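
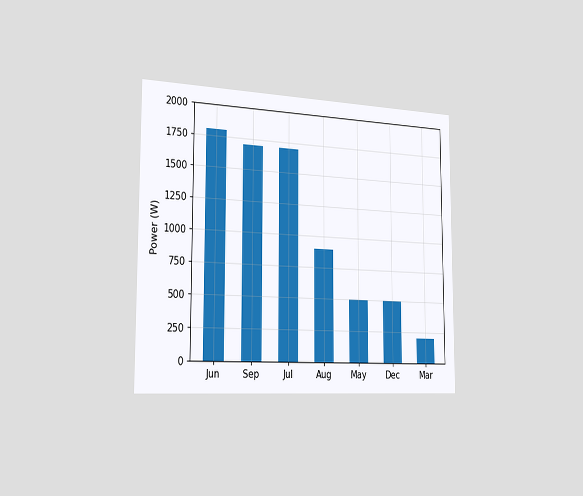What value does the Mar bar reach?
The chart is viewed slightly from the left. Reading along the chart's y-axis, the Mar bar reaches 200W.

200W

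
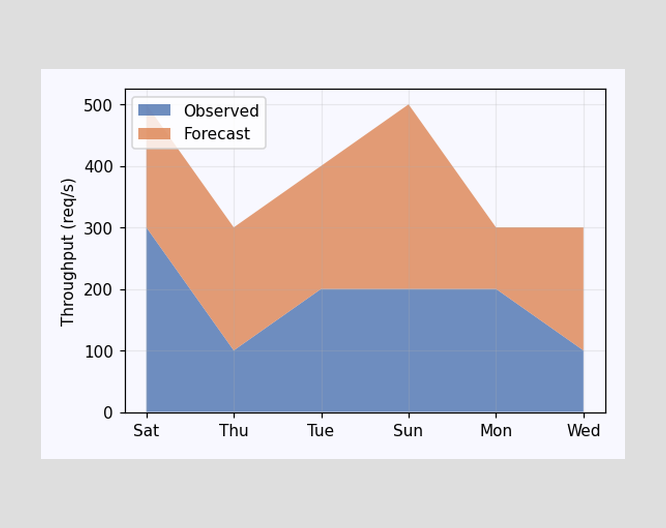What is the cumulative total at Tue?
400req/s

The stacked total at Tue reaches 400req/s.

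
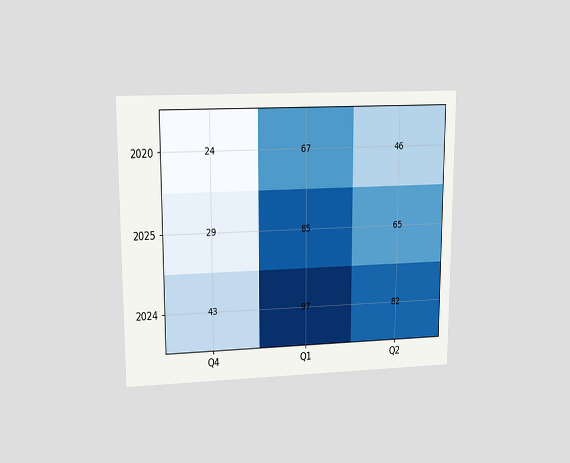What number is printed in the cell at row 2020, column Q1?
67

The chart is viewed at a slight angle. The (2020, Q1) cell reads 67.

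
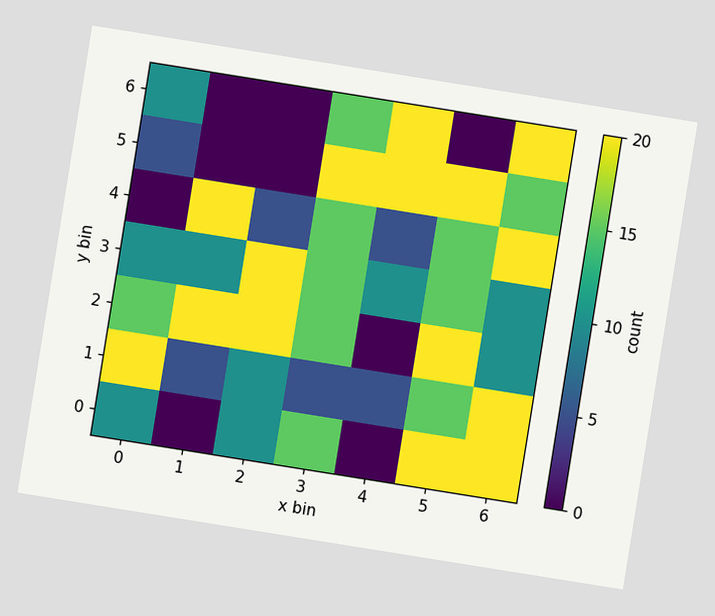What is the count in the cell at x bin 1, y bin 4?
The chart is tilted about 9° clockwise. Matching the cell (1, 4) against the colorbar gives 20.

20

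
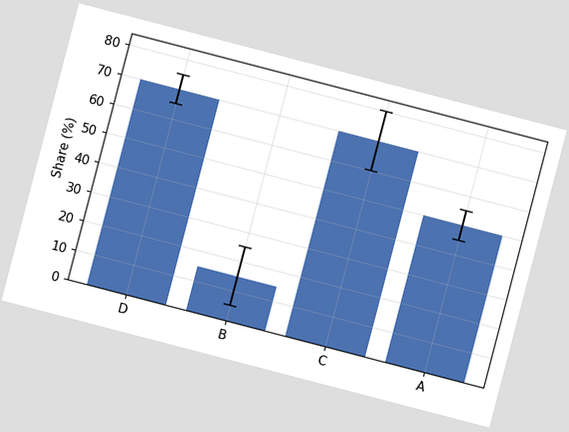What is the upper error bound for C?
80%

The chart is tilted about 15° clockwise. The C bar's upper whisker reaches 80%.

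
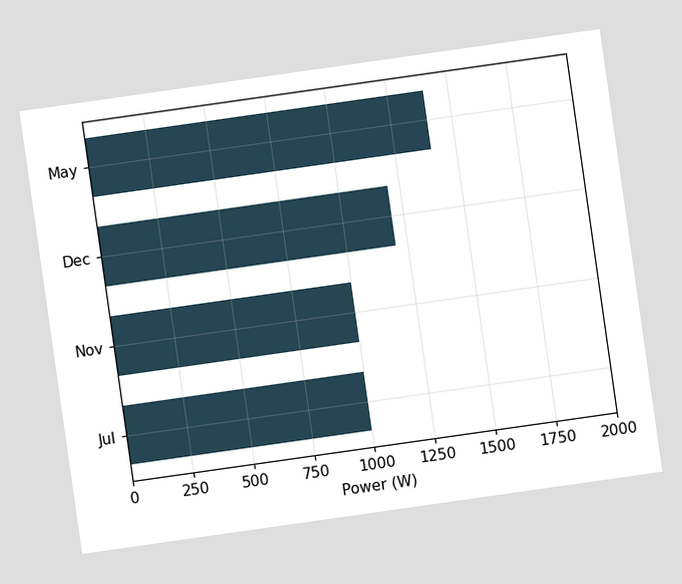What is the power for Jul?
The chart is tilted about 8° counter-clockwise. Reading along the chart's x-axis, the Jul bar reaches 1000W.

1000W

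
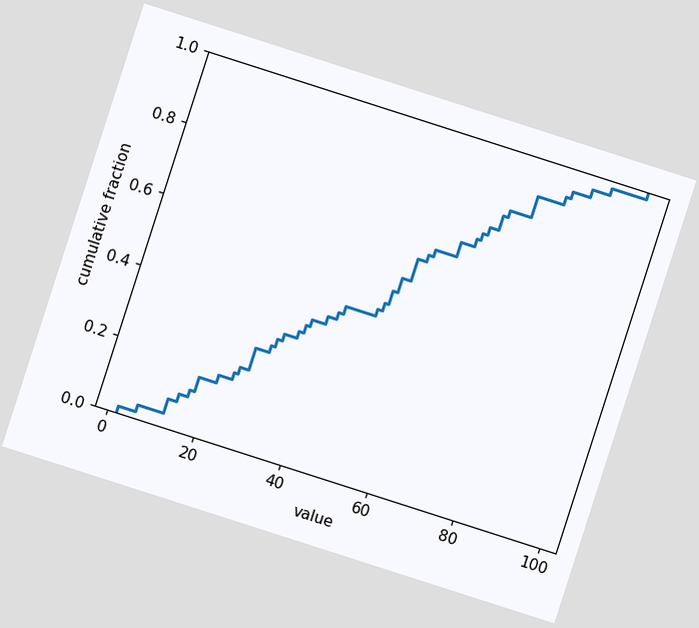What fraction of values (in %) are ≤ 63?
The chart is tilted about 18° clockwise. At x=63 the ECDF step is at 72%.

72%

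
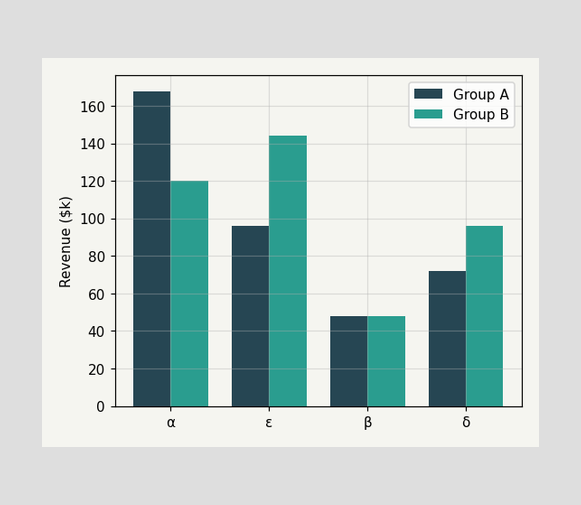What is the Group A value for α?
The Group A bar at α reaches $168k on the y-axis.

$168k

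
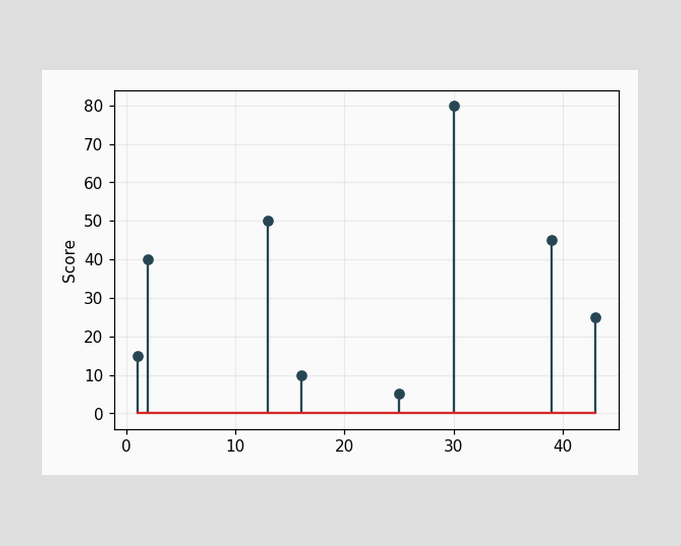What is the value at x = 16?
10

The stem at x=16 reaches 10.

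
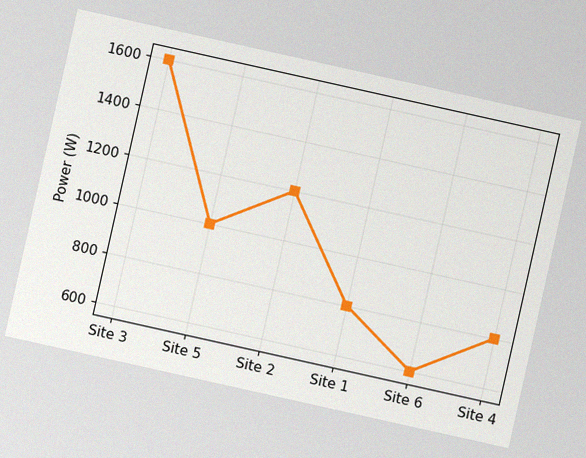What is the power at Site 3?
The chart is tilted about 13° clockwise, with some photo noise. At Site 3, the line is at 1600W.

1600W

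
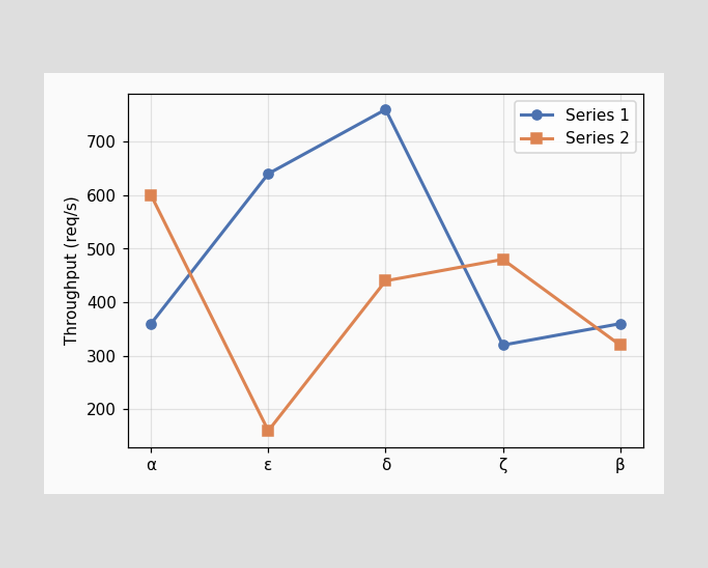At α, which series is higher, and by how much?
At α, Series 2 sits above the other line by 240req/s.

Series 2, by 240req/s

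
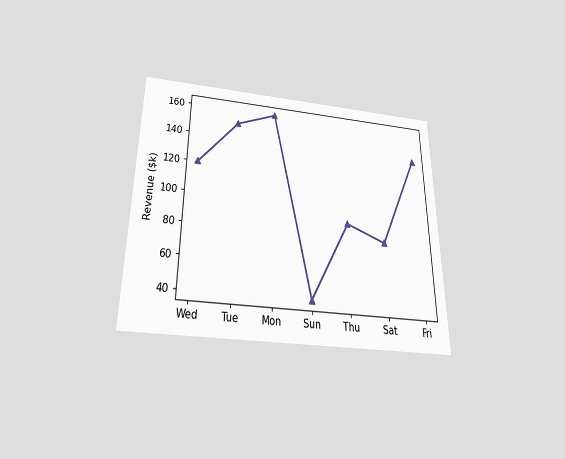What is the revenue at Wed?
The chart is viewed slightly from below. At Wed, the line is at $120k.

$120k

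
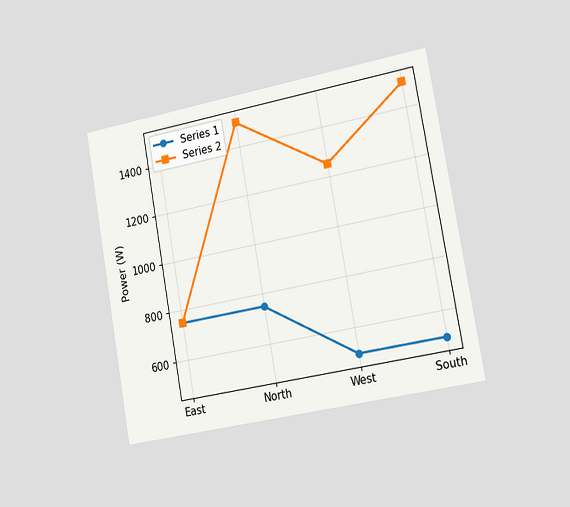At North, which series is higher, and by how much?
The chart is tilted about 10° counter-clockwise and viewed slightly from the right. At North, Series 2 sits above the other line by 750W.

Series 2, by 750W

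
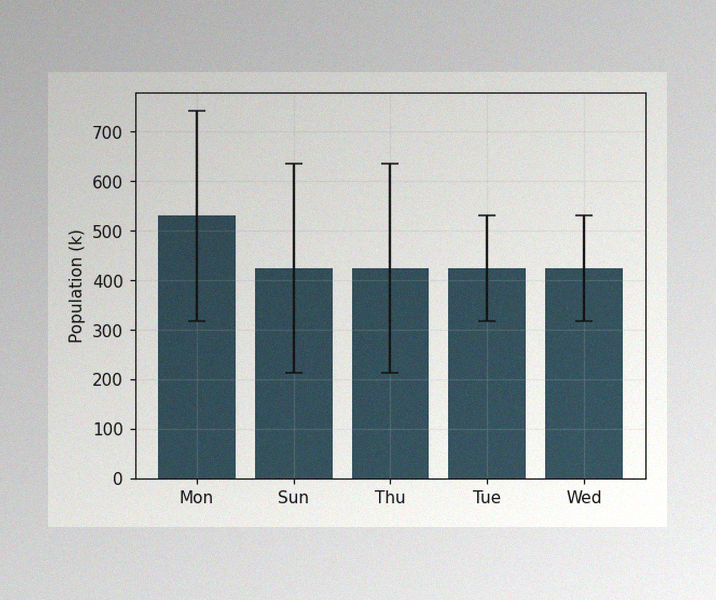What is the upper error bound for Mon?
742k

The image has some photo noise and uneven lighting. The Mon bar's upper whisker reaches 742k.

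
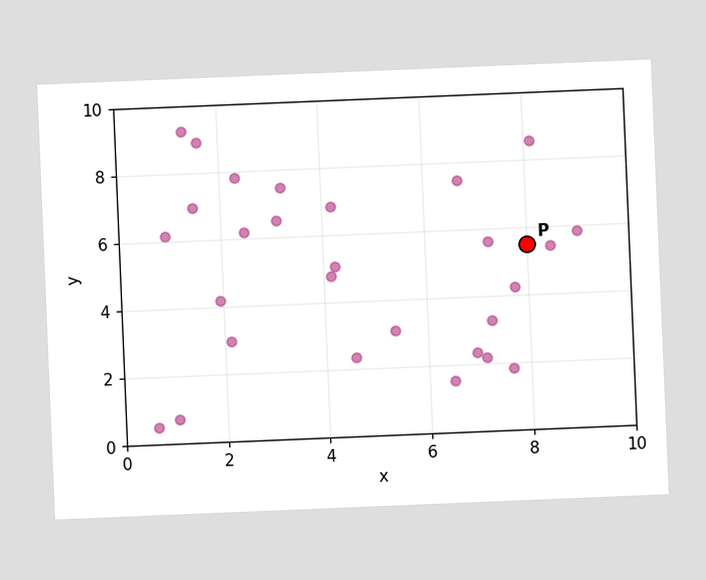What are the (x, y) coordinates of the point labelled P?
The chart is tilted about 2° counter-clockwise. Following the gridlines from P to each axis, P sits at (8, 5.5).

(8, 5.5)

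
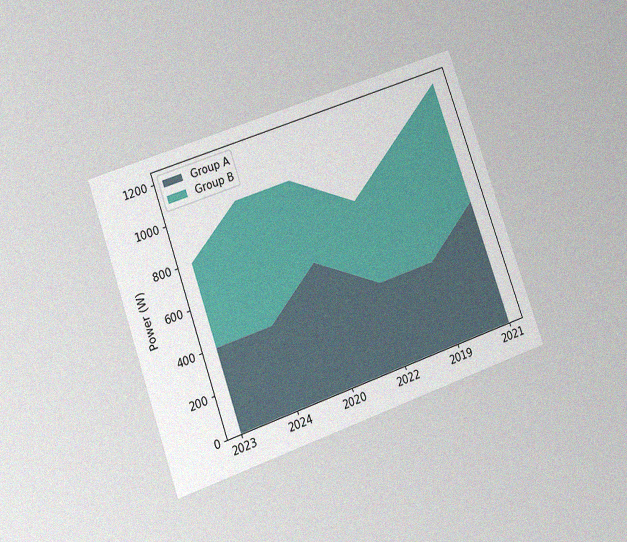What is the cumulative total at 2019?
The chart is tilted about 19° counter-clockwise and viewed at a slight angle, with some photo noise. The stacked total at 2019 reaches 1000W.

1000W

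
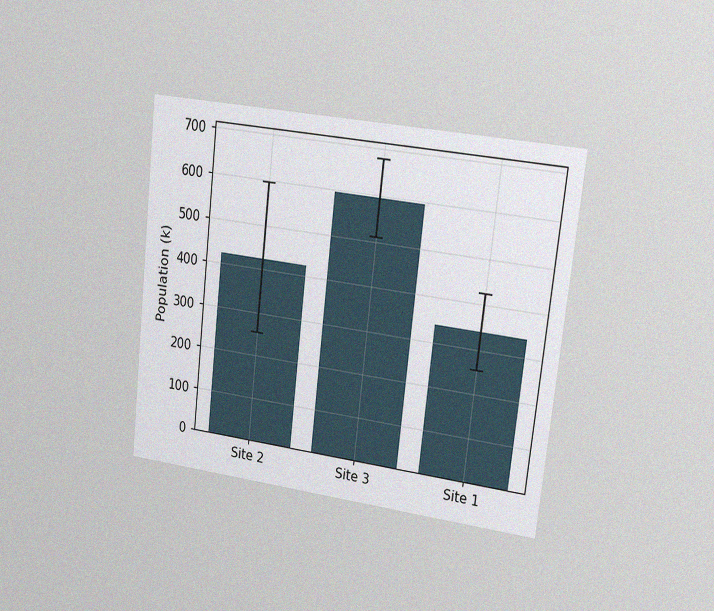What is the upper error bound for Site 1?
The chart is tilted about 6° clockwise and viewed slightly from the right, with some photo noise. The Site 1 bar's upper whisker reaches 425k.

425k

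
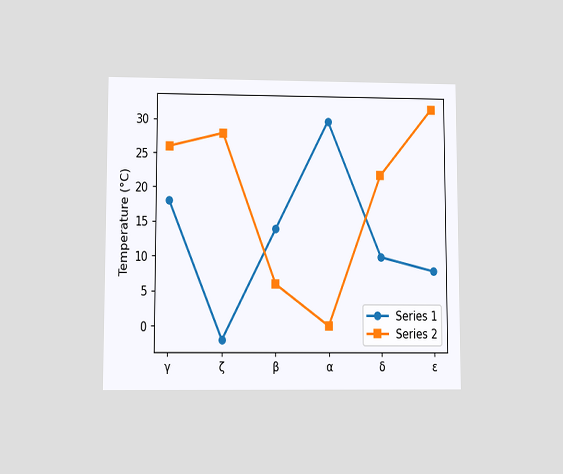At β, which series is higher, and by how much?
The chart is viewed at a slight angle. At β, Series 1 sits above the other line by 8°C.

Series 1, by 8°C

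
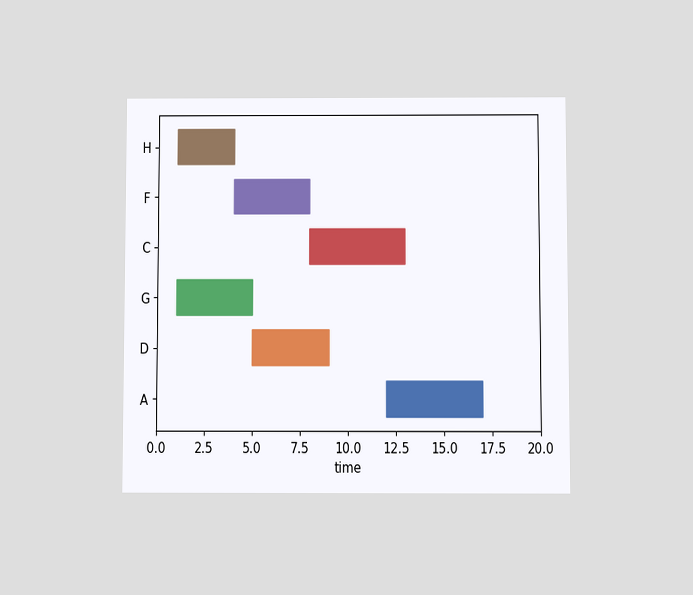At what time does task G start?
1

The chart is viewed at a slight angle. The G bar begins at t=1.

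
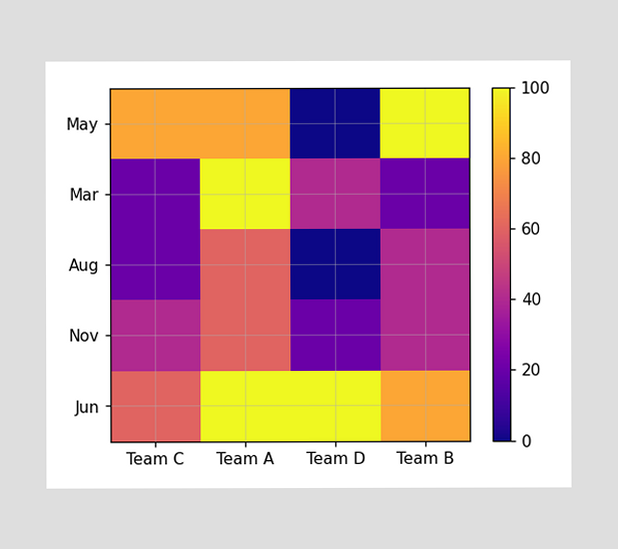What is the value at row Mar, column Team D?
Matching cell (Mar, Team D) against the colorbar gives 40.

40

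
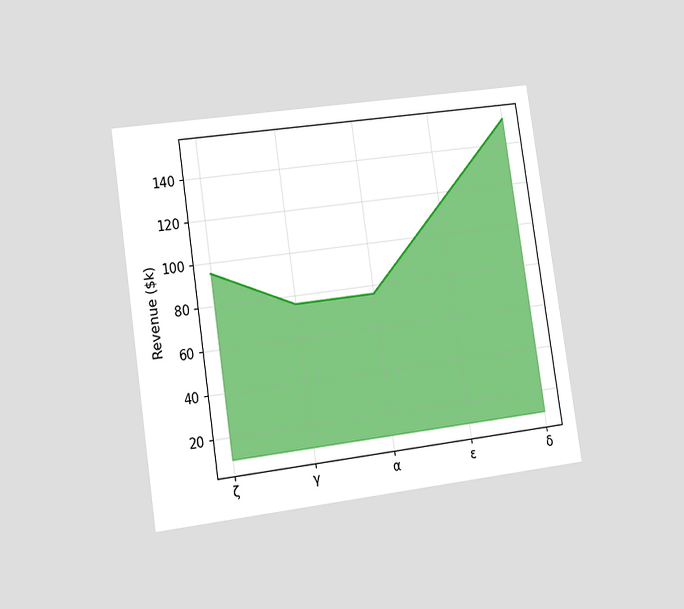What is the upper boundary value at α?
$76k

The chart is tilted about 8° counter-clockwise and viewed slightly from the left. At α the upper boundary is at $76k.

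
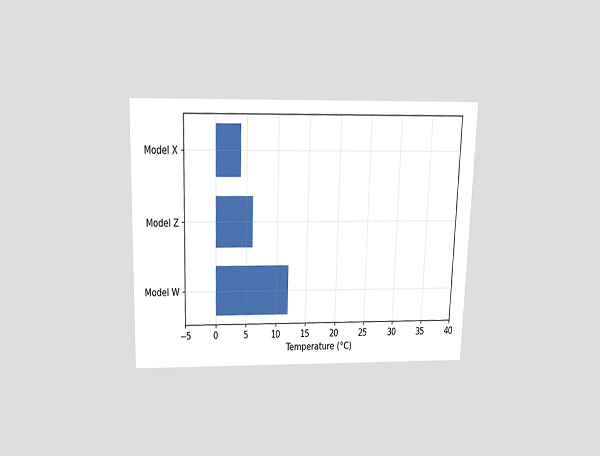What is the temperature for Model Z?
The chart is viewed slightly from above. Reading along the chart's x-axis, the Model Z bar reaches 6°C.

6°C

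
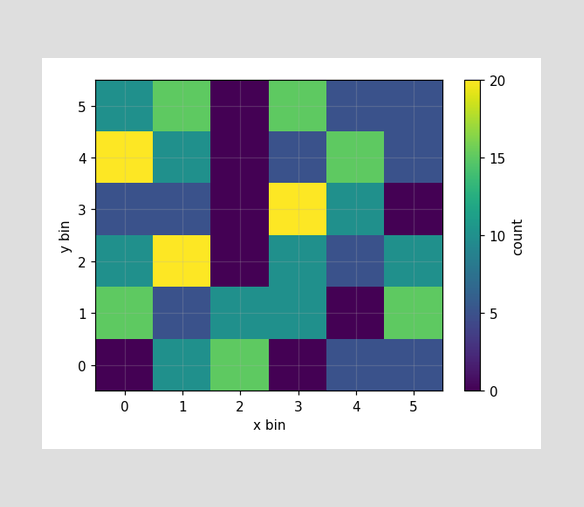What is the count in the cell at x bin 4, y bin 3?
Matching the cell (4, 3) against the colorbar gives 10.

10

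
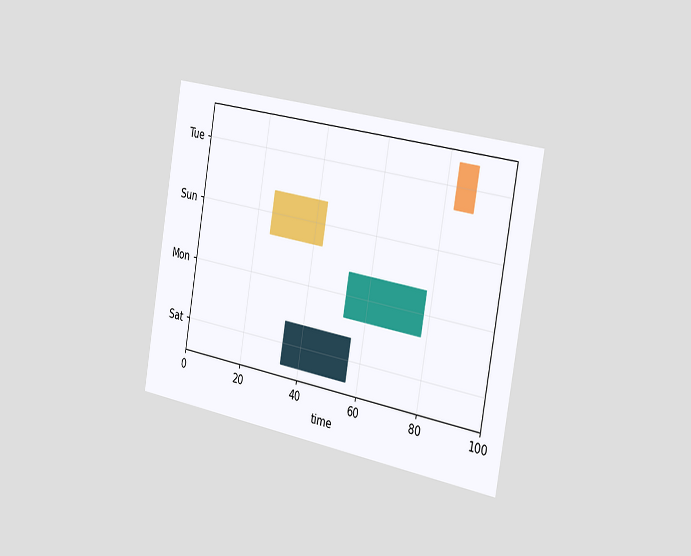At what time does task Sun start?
The chart is tilted about 10° clockwise and viewed slightly from the right. The Sun bar begins at t=25.

25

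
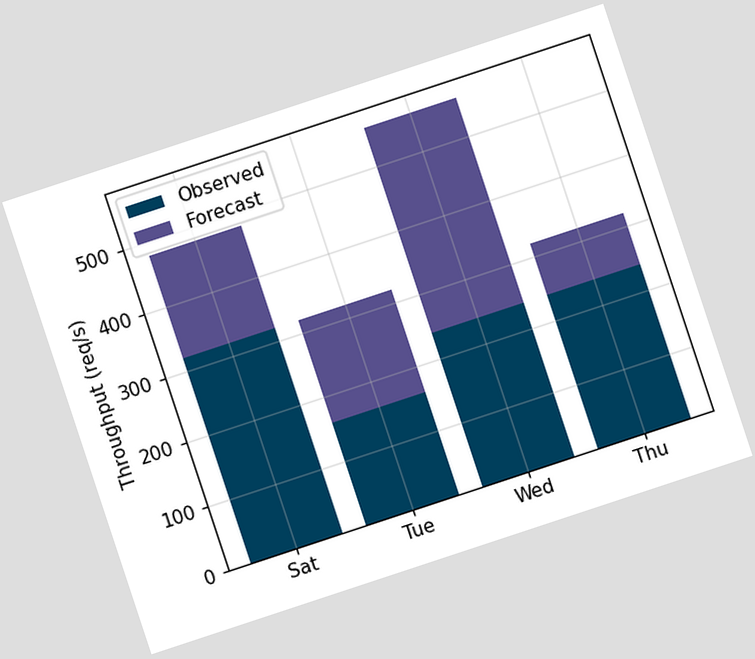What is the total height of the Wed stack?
The chart is tilted about 18° counter-clockwise. The Wed stack's top reaches 560req/s on the y-axis.

560req/s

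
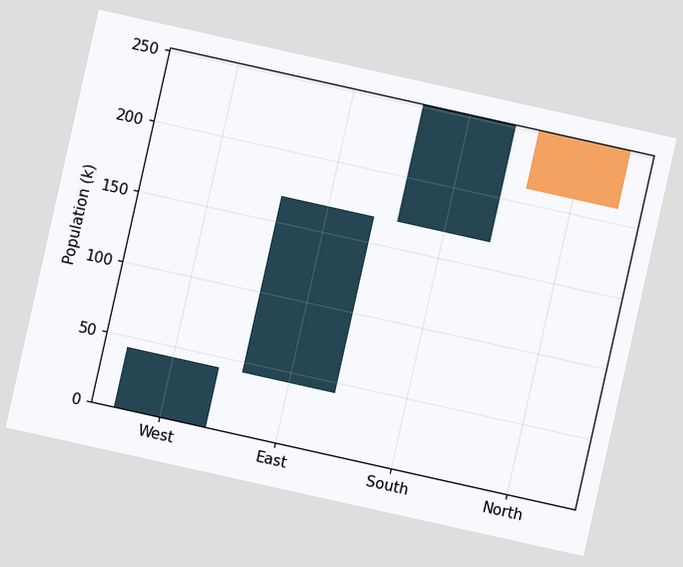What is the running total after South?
252k

The chart is tilted about 13° clockwise. After South the running total reaches 252k.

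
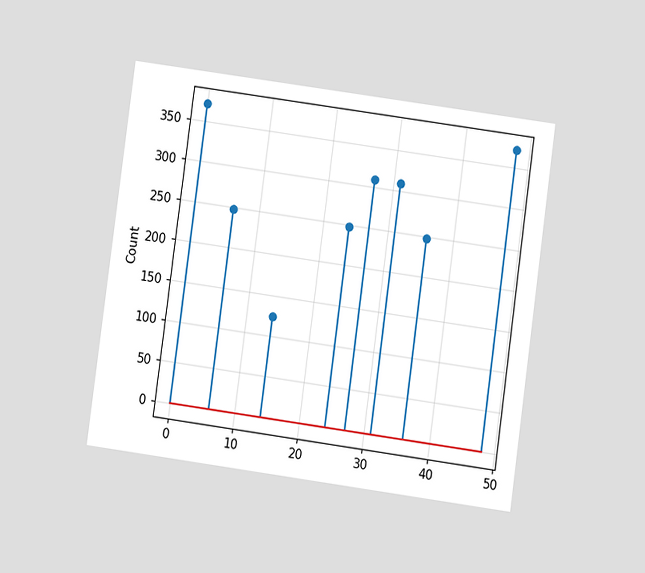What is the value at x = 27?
310

The chart is tilted about 8° clockwise and viewed at a slight angle. The stem at x=27 reaches 310.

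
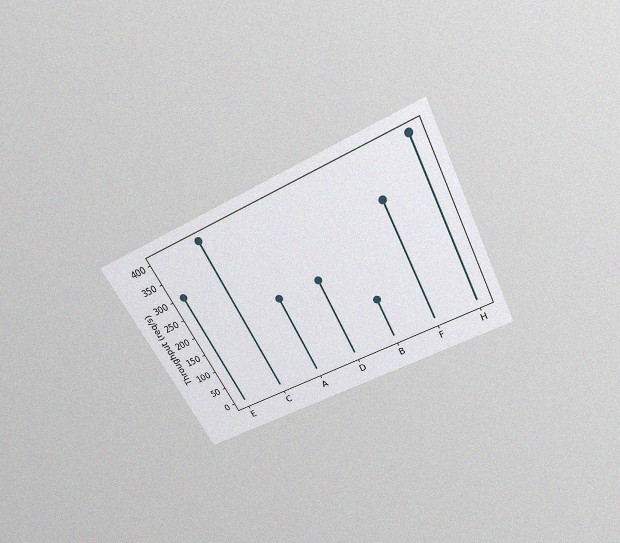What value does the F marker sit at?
The chart is tilted about 28° counter-clockwise and viewed slightly from above, with some photo noise. The F marker sits at 300req/s.

300req/s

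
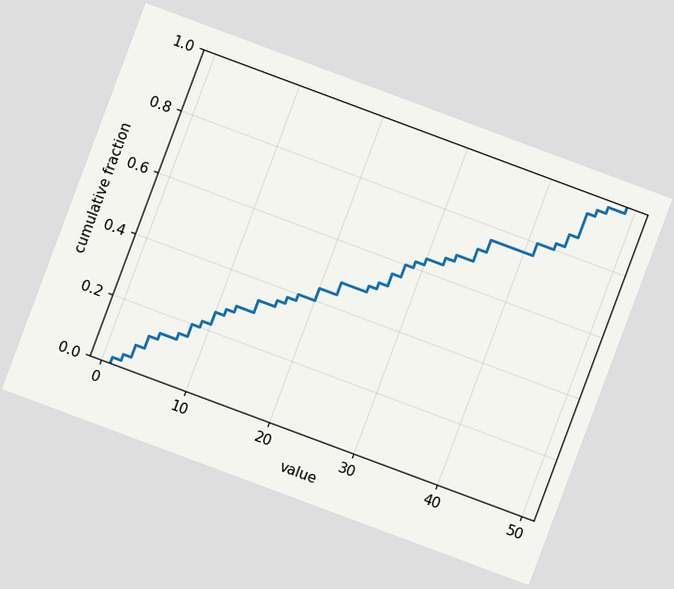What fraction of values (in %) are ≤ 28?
60%

The chart is tilted about 20° clockwise. At x=28 the ECDF step is at 60%.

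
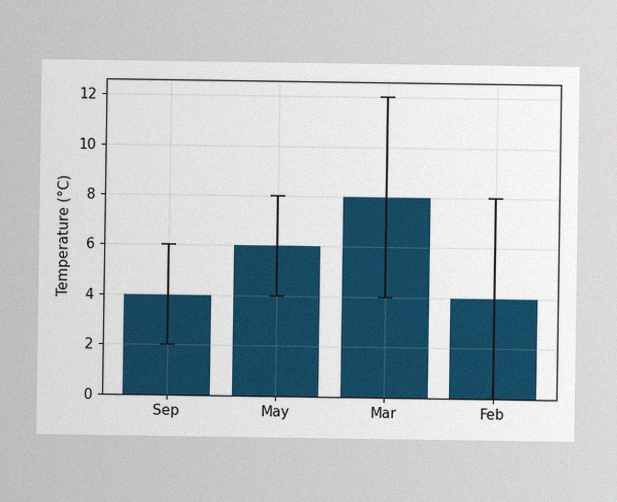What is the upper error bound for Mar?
12°C

The image has some photo noise and uneven lighting. The Mar bar's upper whisker reaches 12°C.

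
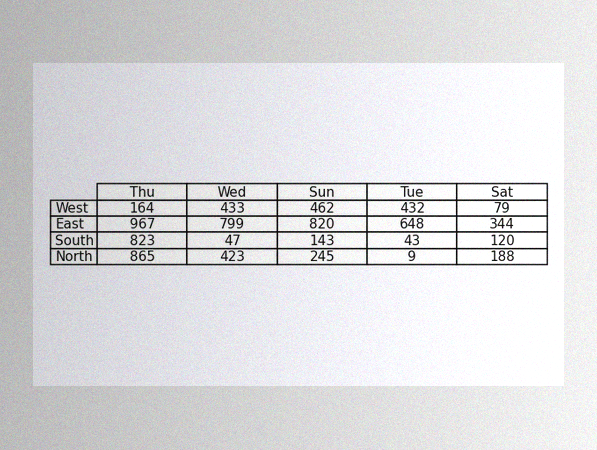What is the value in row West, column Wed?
433

The image has some photo noise and uneven lighting. The (West, Wed) cell reads 433.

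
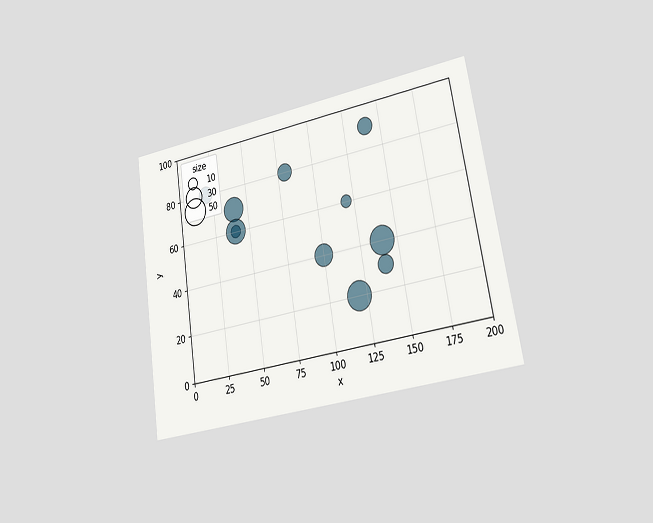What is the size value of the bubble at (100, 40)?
The chart is tilted about 9° counter-clockwise and viewed slightly from the right. Matching the bubble at (100, 40) against the size legend gives 30.

30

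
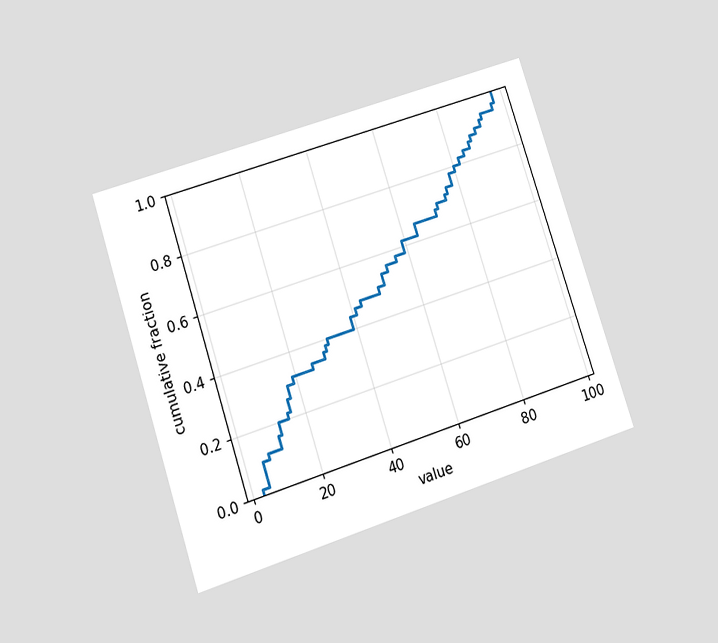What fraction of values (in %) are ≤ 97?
The chart is tilted about 18° counter-clockwise and viewed at a slight angle. At x=97 the ECDF step is at 100%.

100%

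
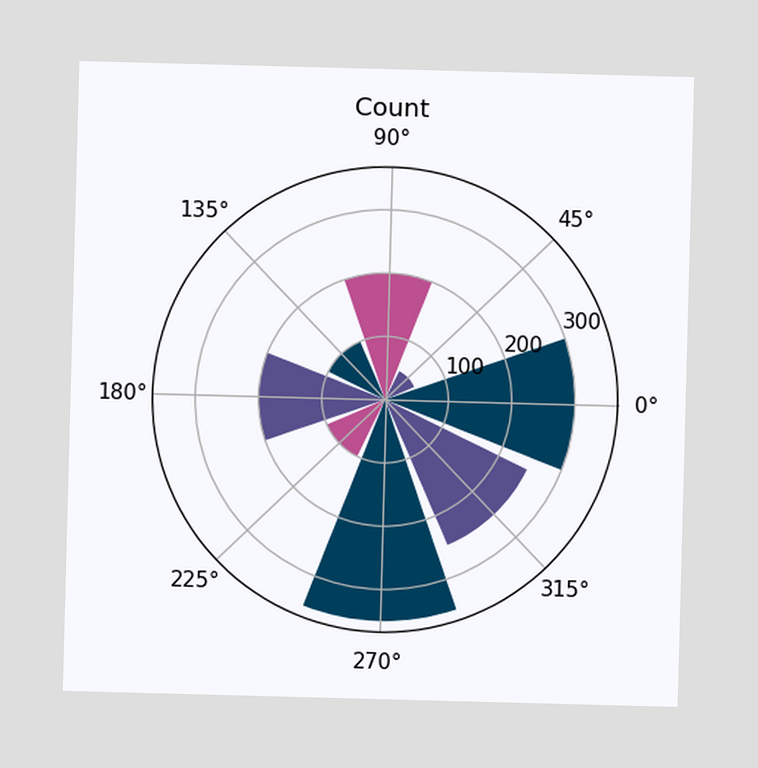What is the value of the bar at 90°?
The bar at 90° reaches 200 on the radial axis.

200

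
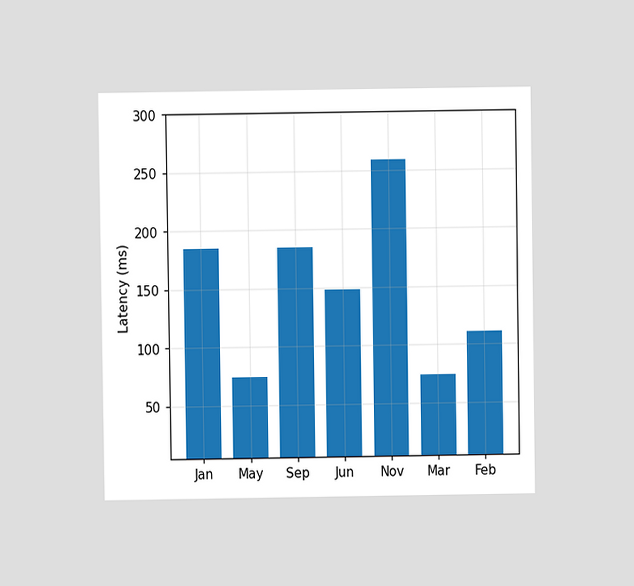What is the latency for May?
The chart is viewed at a slight angle. Reading along the chart's y-axis, the May bar reaches 74ms.

74ms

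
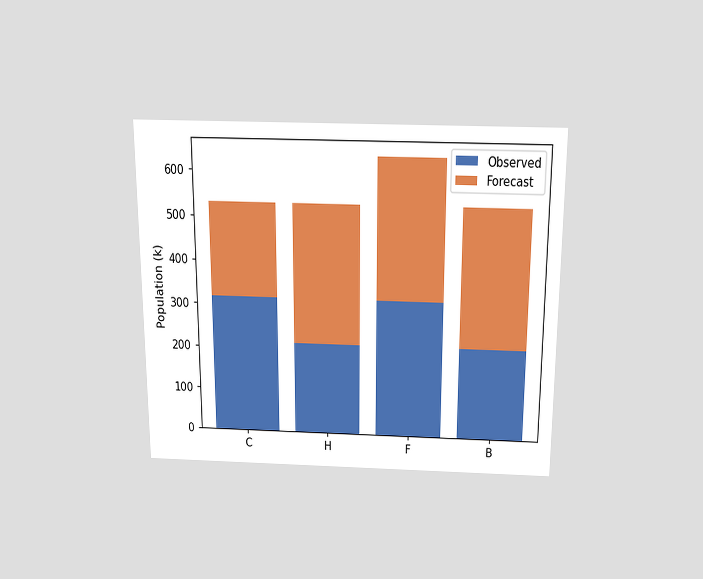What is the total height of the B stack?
530k

The chart is viewed slightly from above. The B stack's top reaches 530k on the y-axis.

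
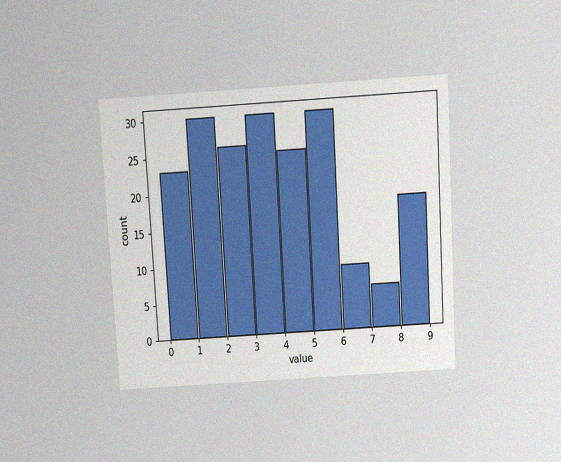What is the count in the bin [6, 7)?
9

The chart is tilted about 3° counter-clockwise and viewed slightly from above, with some photo noise. The [6, 7) bin has height 9.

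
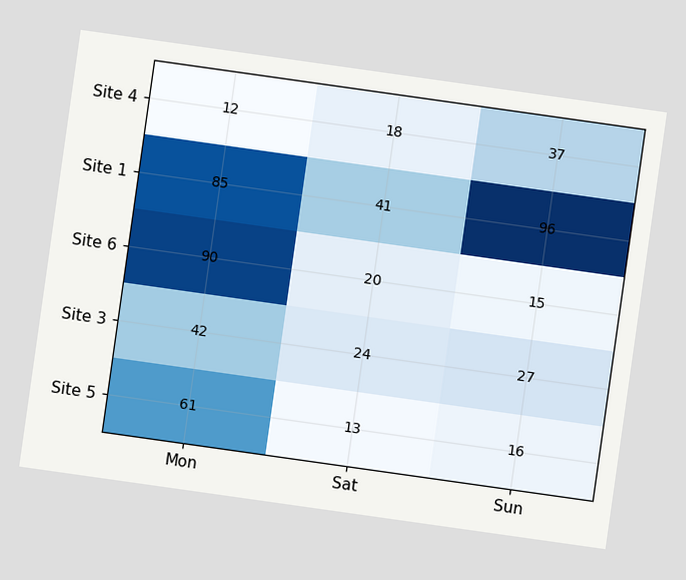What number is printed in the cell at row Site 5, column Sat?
13

The chart is tilted about 8° clockwise. The (Site 5, Sat) cell reads 13.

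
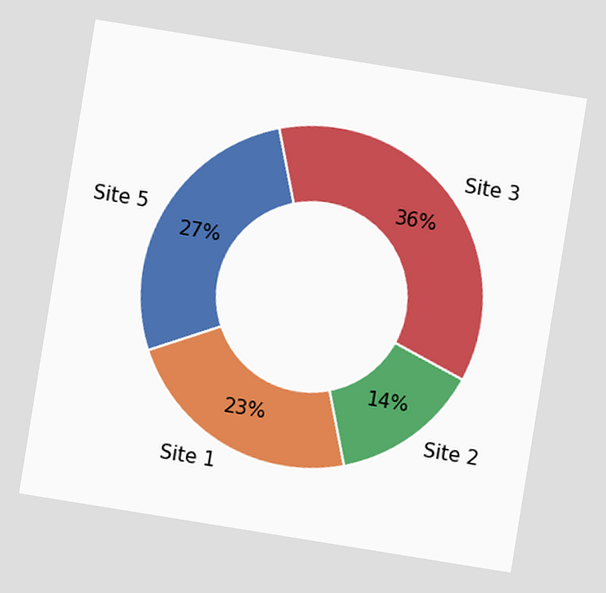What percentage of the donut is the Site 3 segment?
The chart is tilted about 9° clockwise. The Site 3 segment takes up 36% of the ring.

36%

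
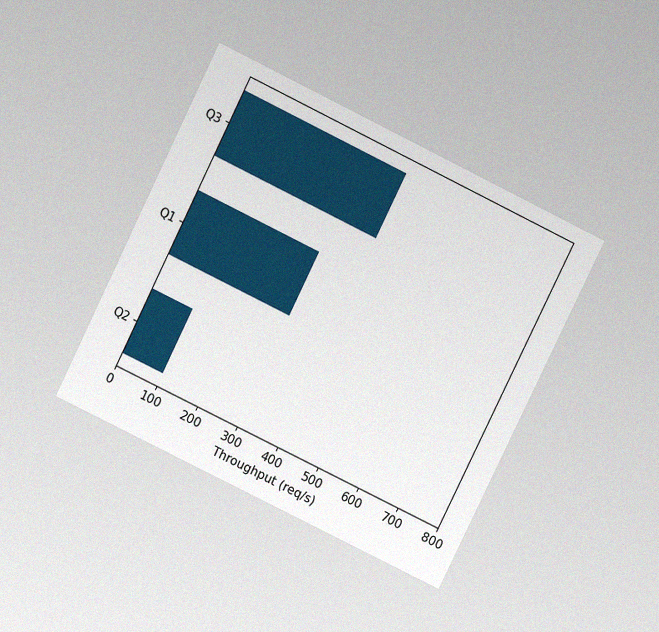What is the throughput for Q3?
The chart is tilted about 26° clockwise and viewed at a slight angle, with some photo noise. Reading along the chart's x-axis, the Q3 bar reaches 400req/s.

400req/s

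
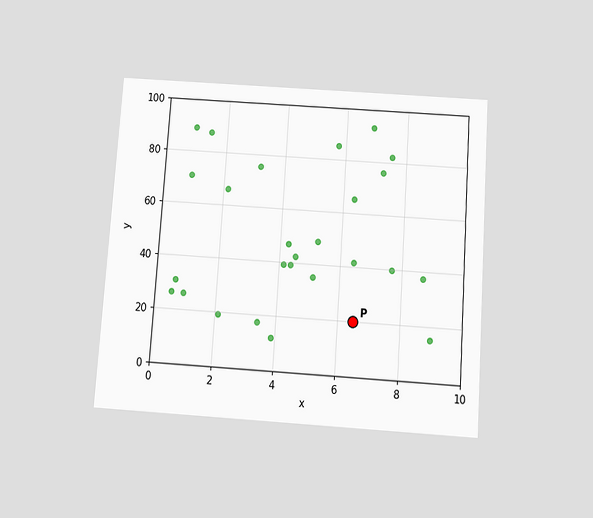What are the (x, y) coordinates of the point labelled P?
The chart is tilted about 4° clockwise and viewed slightly from below. Following the gridlines from P to each axis, P sits at (6.5, 20).

(6.5, 20)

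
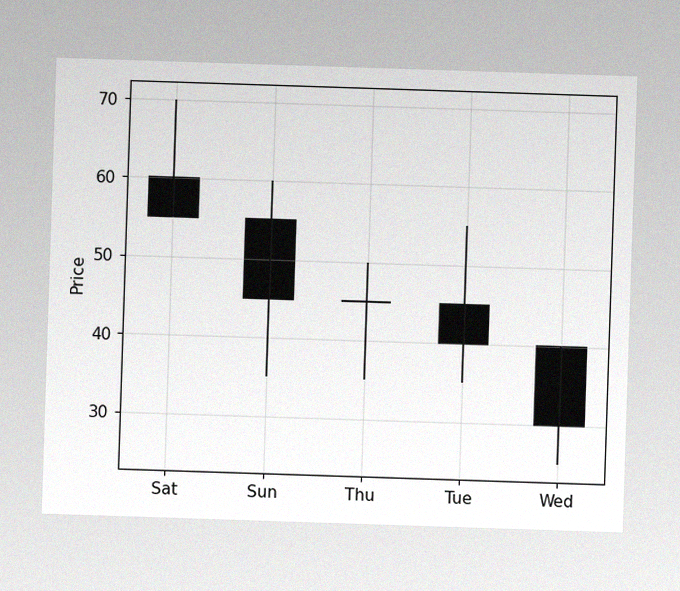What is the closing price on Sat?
The image has some photo noise and uneven lighting. The Sat candle closes at 55.

55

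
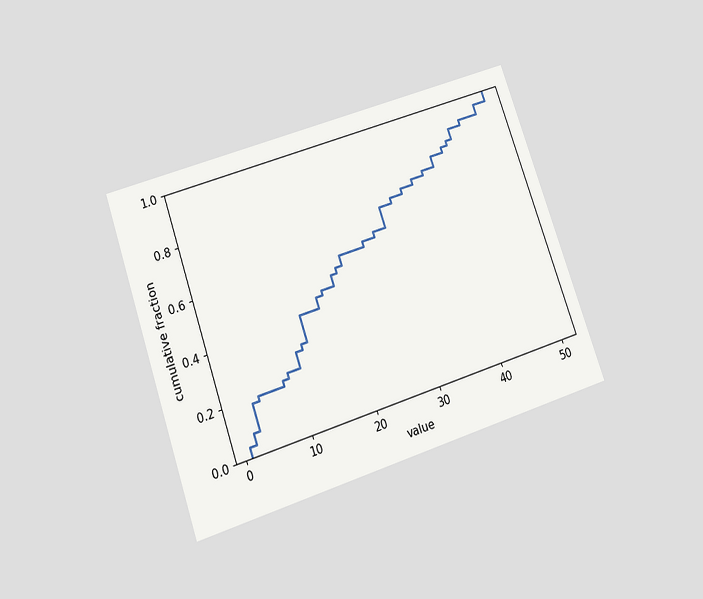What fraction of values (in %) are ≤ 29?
70%

The chart is tilted about 19° counter-clockwise and viewed slightly from below. At x=29 the ECDF step is at 70%.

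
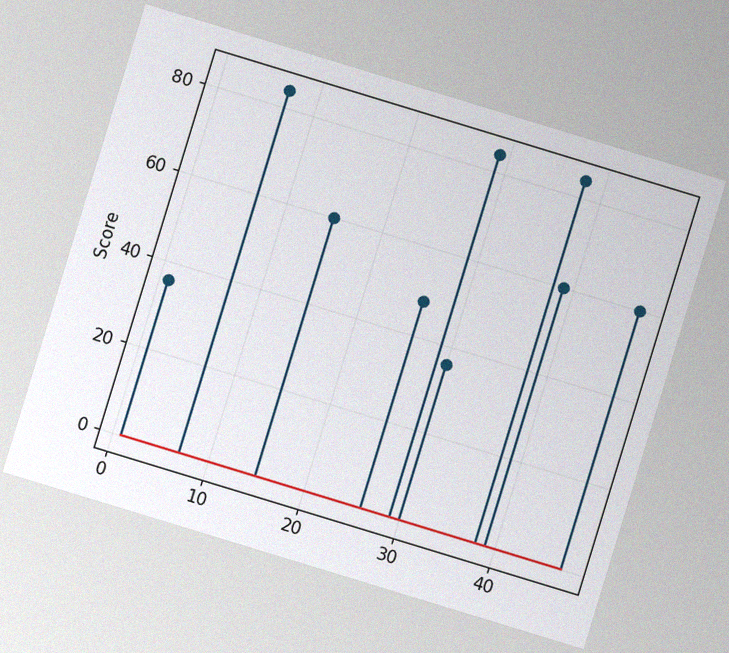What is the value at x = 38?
84

The chart is tilted about 17° clockwise, with some photo noise. The stem at x=38 reaches 84.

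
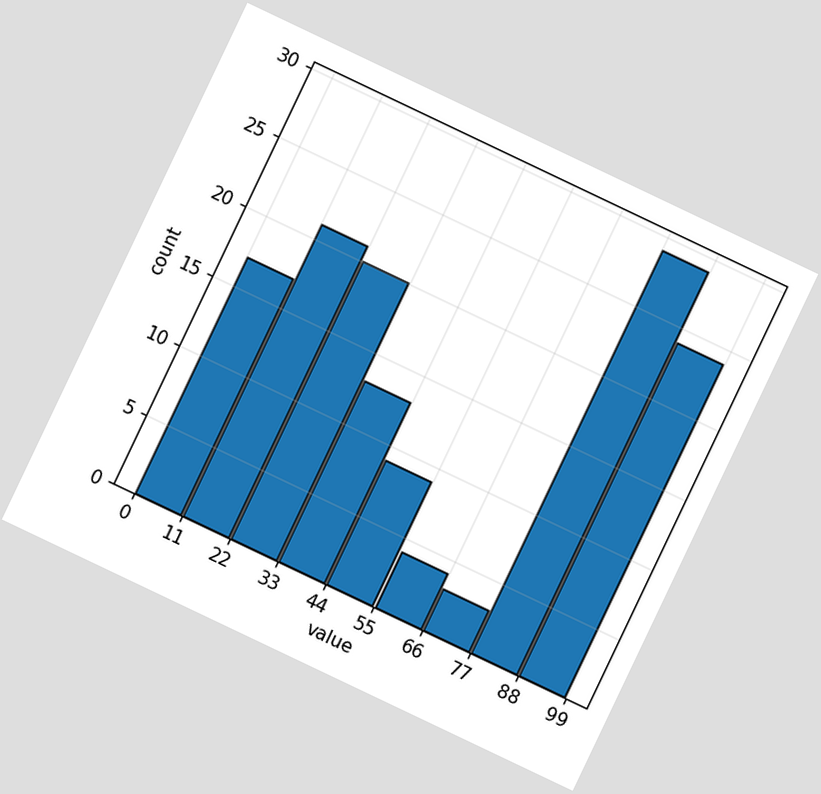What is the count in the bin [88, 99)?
The chart is tilted about 25° clockwise. The [88, 99) bin has height 24.

24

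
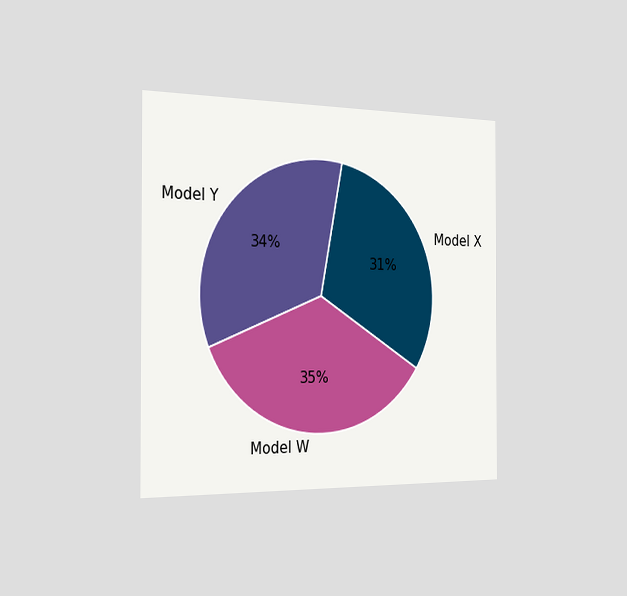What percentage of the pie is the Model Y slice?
The chart is viewed slightly from the left. The Model Y slice takes up 34% of the pie.

34%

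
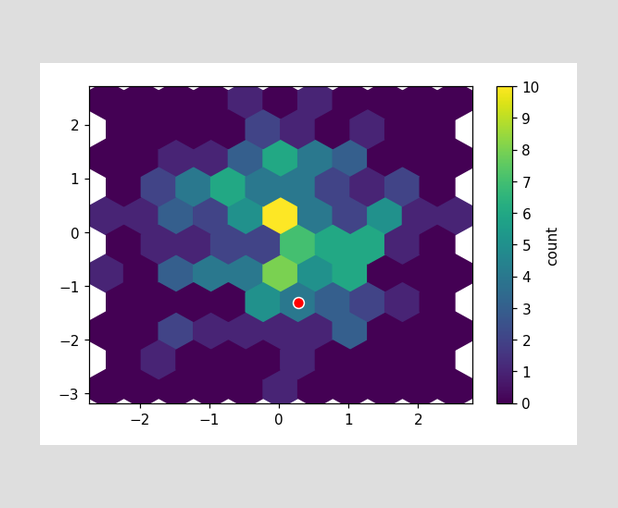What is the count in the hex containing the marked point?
The marked hex reads 4 on the colorbar.

4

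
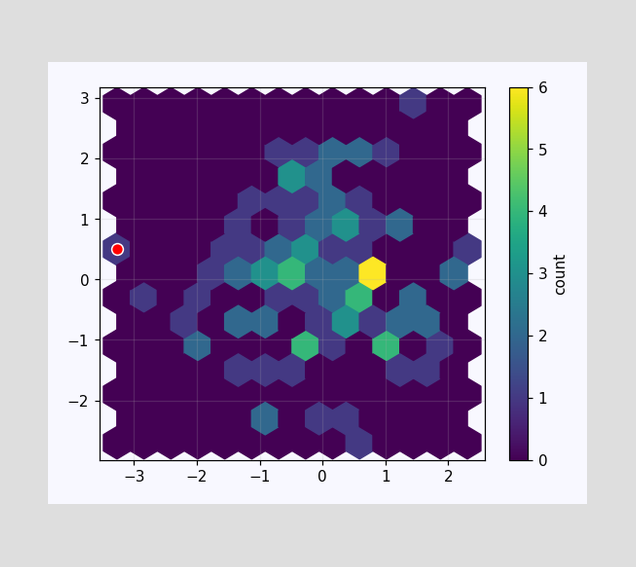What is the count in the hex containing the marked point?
1

The marked hex reads 1 on the colorbar.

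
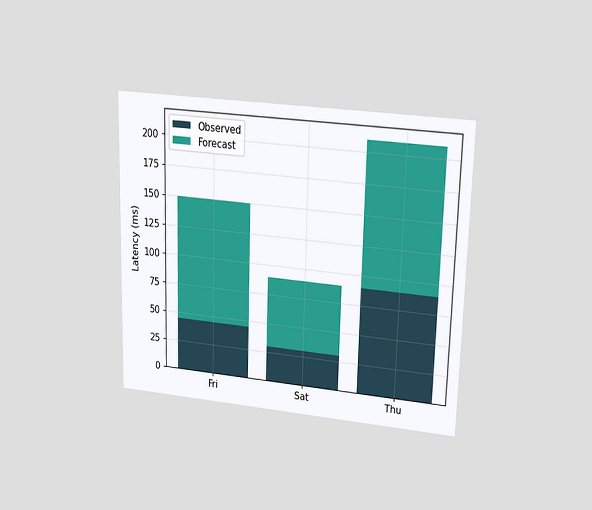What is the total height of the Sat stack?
90ms

The chart is viewed slightly from above. The Sat stack's top reaches 90ms on the y-axis.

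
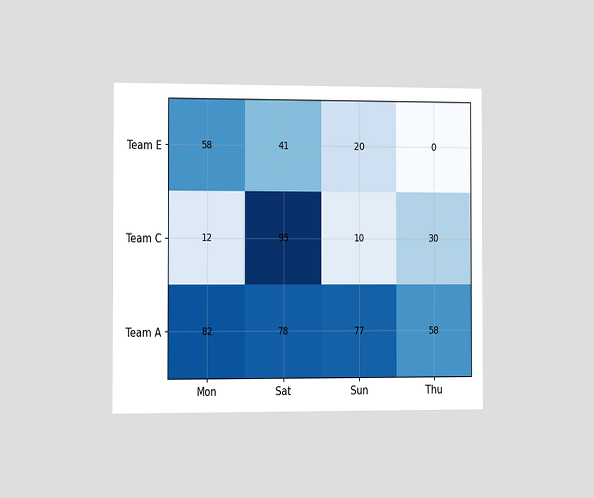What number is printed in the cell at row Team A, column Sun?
77

The chart is viewed slightly from the left. The (Team A, Sun) cell reads 77.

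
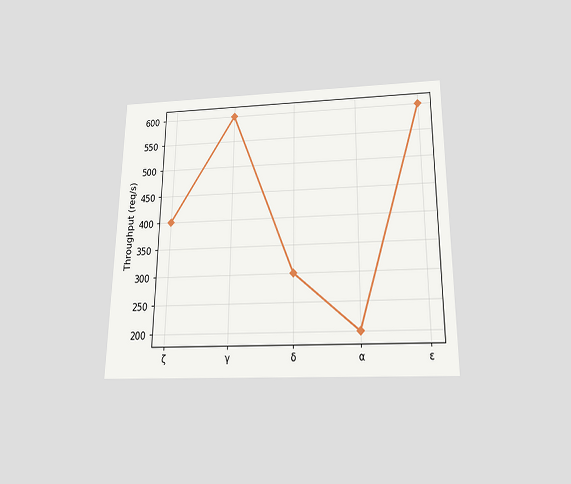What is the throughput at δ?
300req/s

The chart is viewed slightly from below. At δ, the line is at 300req/s.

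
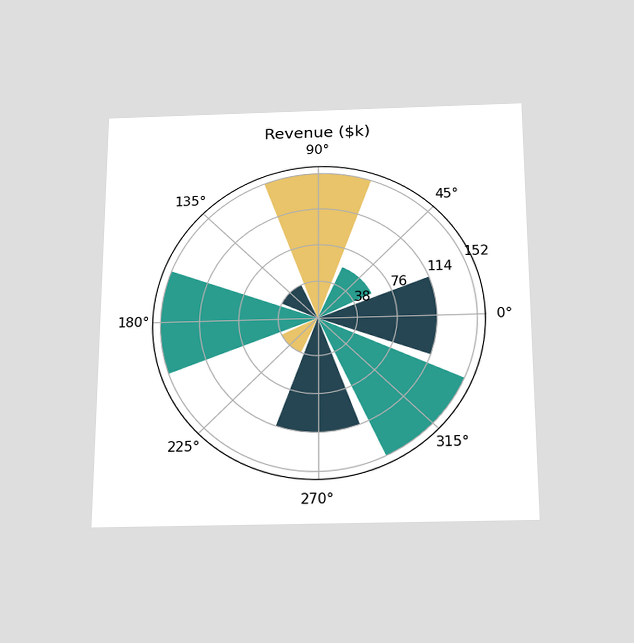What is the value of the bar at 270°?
The chart is viewed slightly from below. The bar at 270° reaches $114k on the radial axis.

$114k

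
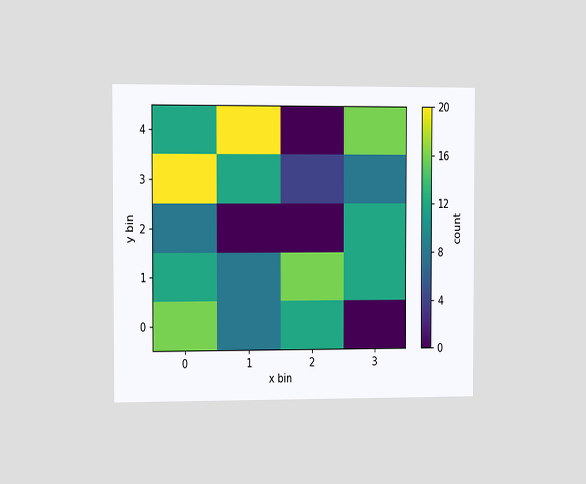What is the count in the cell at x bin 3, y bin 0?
0

The chart is viewed slightly from the left. Matching the cell (3, 0) against the colorbar gives 0.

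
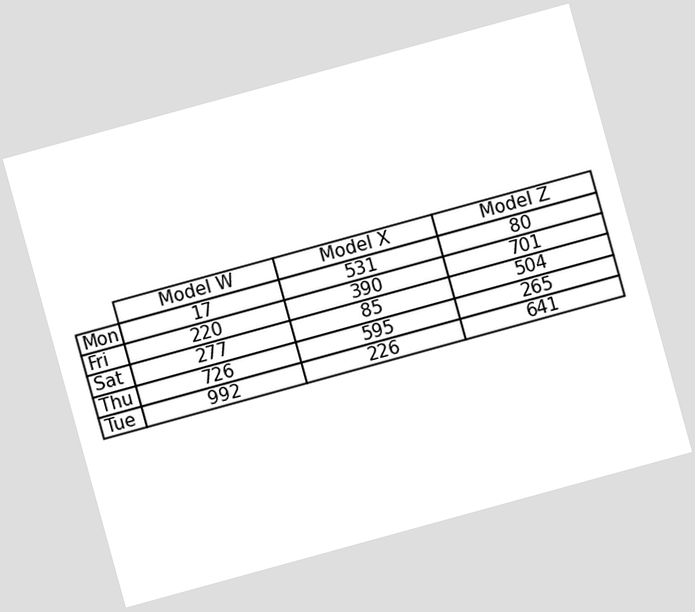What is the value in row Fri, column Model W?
220

The chart is tilted about 15° counter-clockwise. The (Fri, Model W) cell reads 220.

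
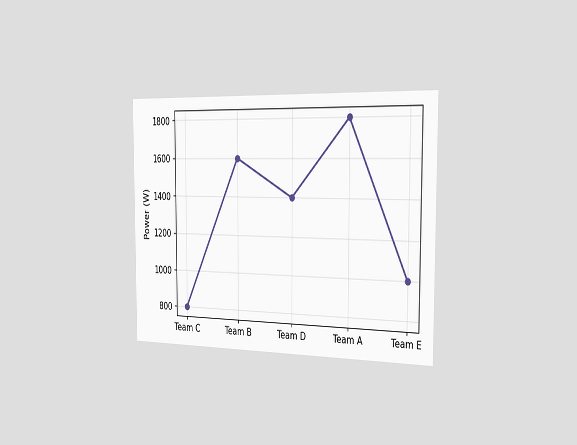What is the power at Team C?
The chart is viewed slightly from the right. At Team C, the line is at 800W.

800W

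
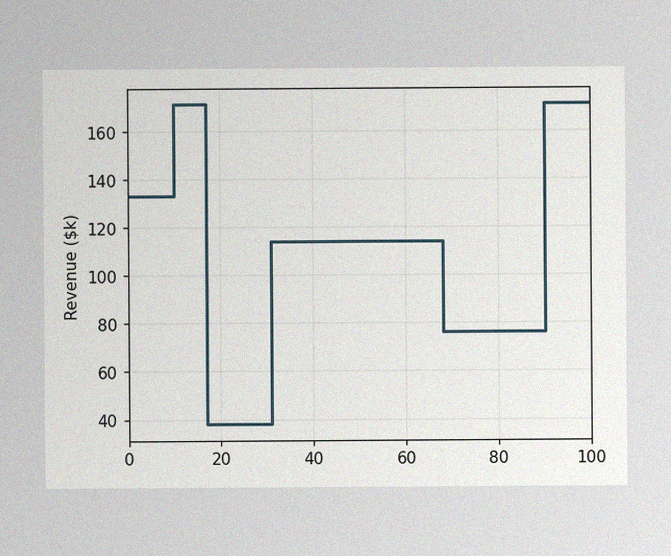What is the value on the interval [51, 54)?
The image has some photo noise and uneven lighting. On [51, 54) the step sits at $114k.

$114k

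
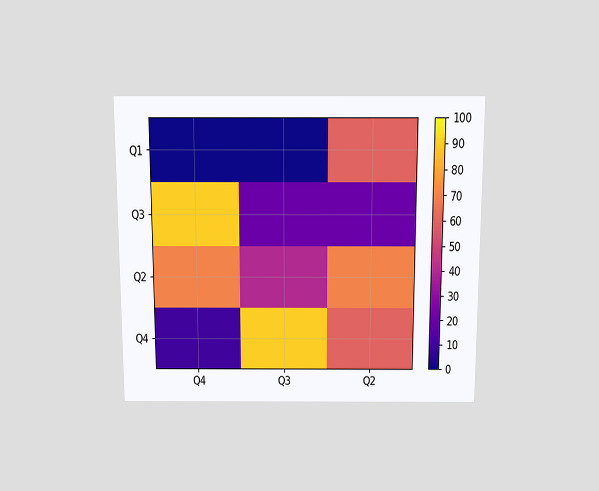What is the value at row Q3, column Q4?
The chart is viewed slightly from above. Matching cell (Q3, Q4) against the colorbar gives 90.

90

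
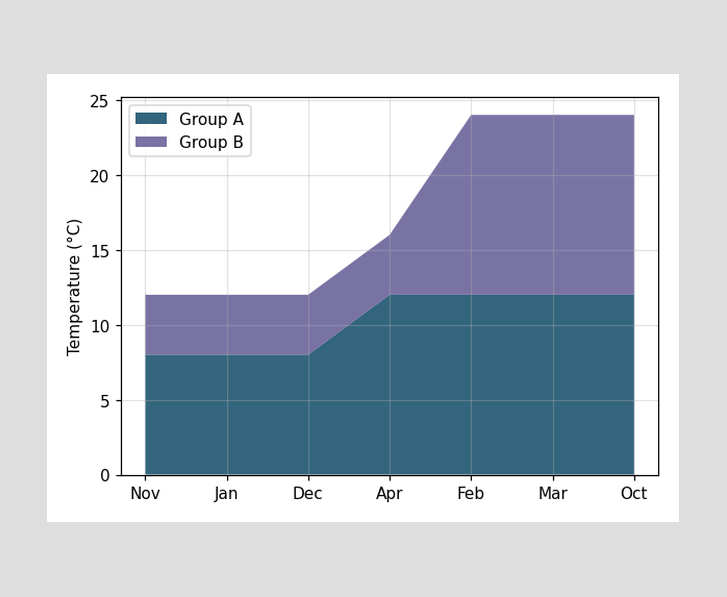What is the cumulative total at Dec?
12°C

The stacked total at Dec reaches 12°C.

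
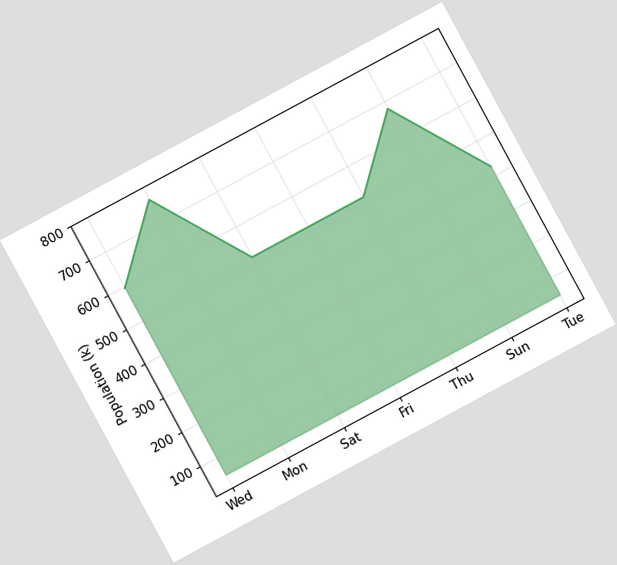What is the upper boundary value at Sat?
The chart is tilted about 28° counter-clockwise. At Sat the upper boundary is at 510k.

510k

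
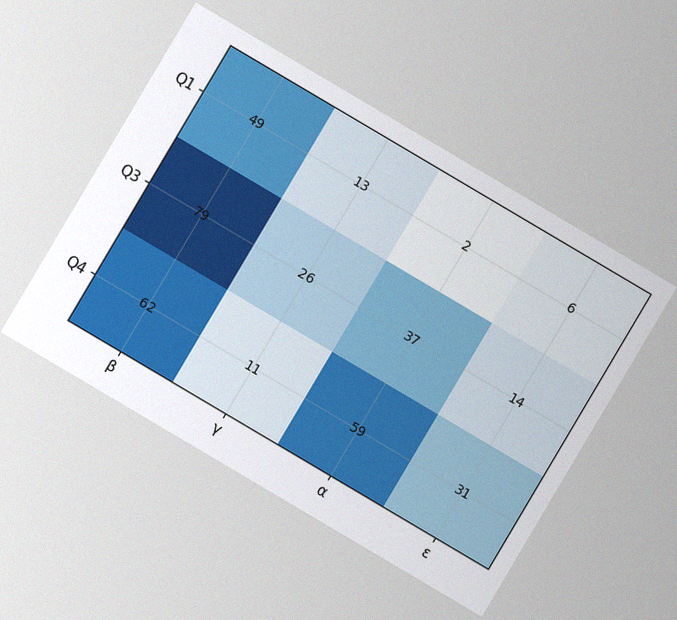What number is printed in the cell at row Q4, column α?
59

The chart is tilted about 31° clockwise, with some photo noise. The (Q4, α) cell reads 59.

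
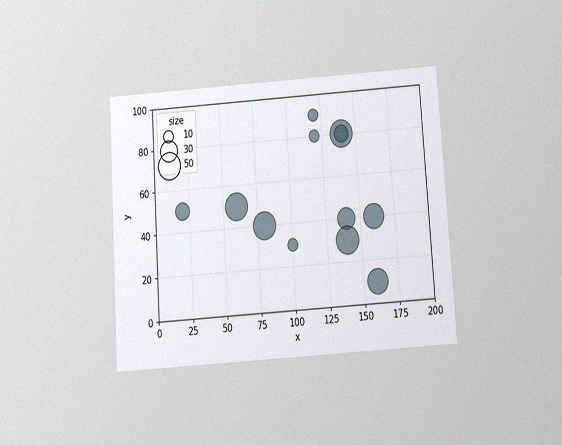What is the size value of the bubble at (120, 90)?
10

The chart is tilted about 4° counter-clockwise and viewed slightly from below, with some photo noise. Matching the bubble at (120, 90) against the size legend gives 10.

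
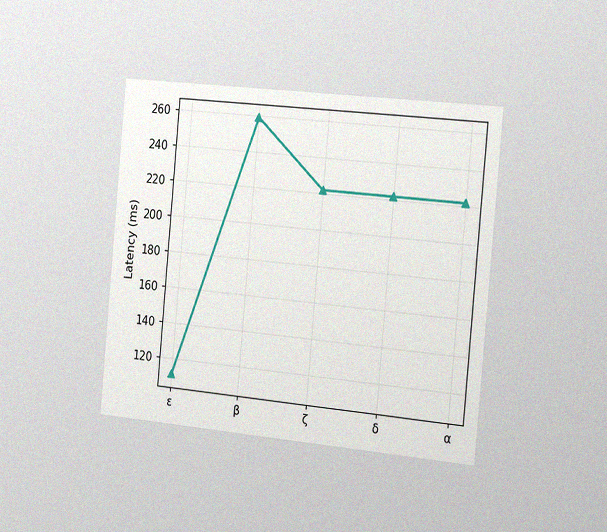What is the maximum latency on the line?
The chart is tilted about 5° clockwise and viewed slightly from the right, with some photo noise. The highest point is at β, and reading across to the y-axis gives 259ms.

259ms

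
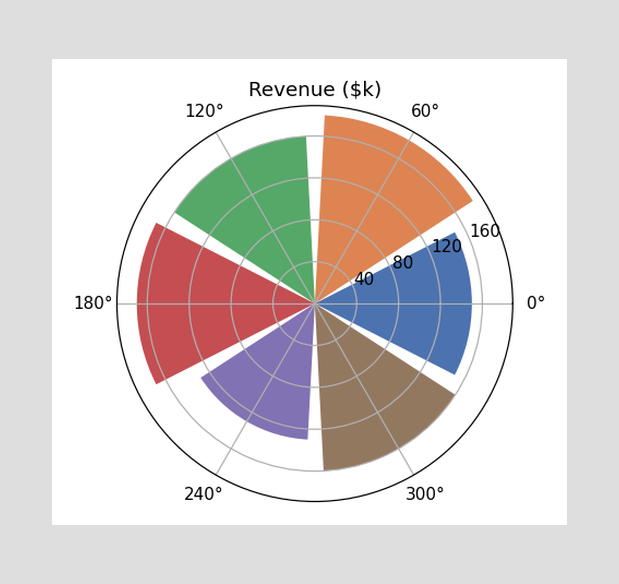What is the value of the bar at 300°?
$160k

The bar at 300° reaches $160k on the radial axis.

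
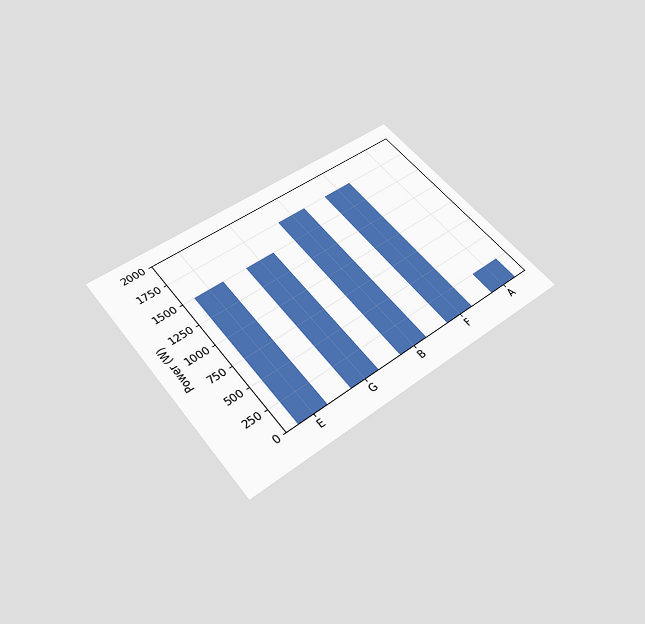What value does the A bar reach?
250W

The chart is tilted about 39° counter-clockwise and viewed slightly from below. Reading along the chart's y-axis, the A bar reaches 250W.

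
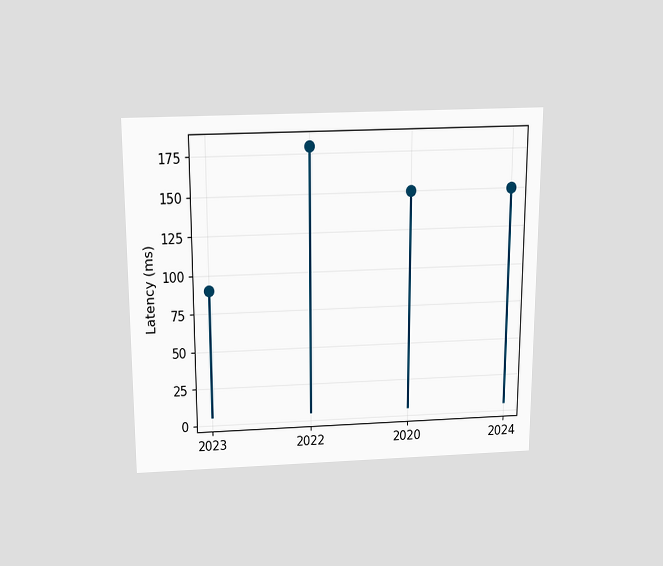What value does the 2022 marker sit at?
180ms

The chart is viewed slightly from above. The 2022 marker sits at 180ms.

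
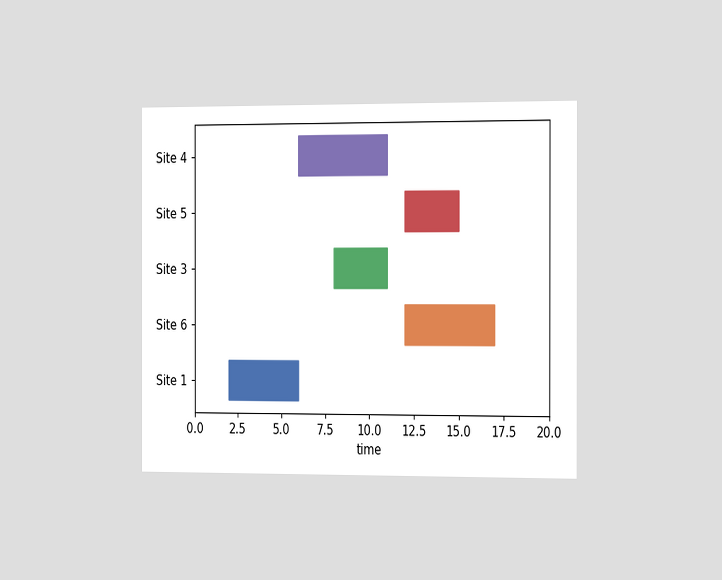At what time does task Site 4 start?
6

The chart is viewed slightly from the right. The Site 4 bar begins at t=6.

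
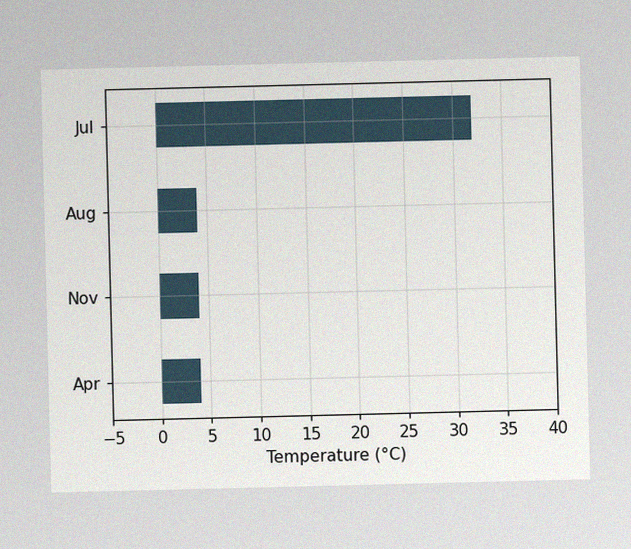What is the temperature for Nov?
The image has some photo noise and uneven lighting. Reading along the chart's x-axis, the Nov bar reaches 4°C.

4°C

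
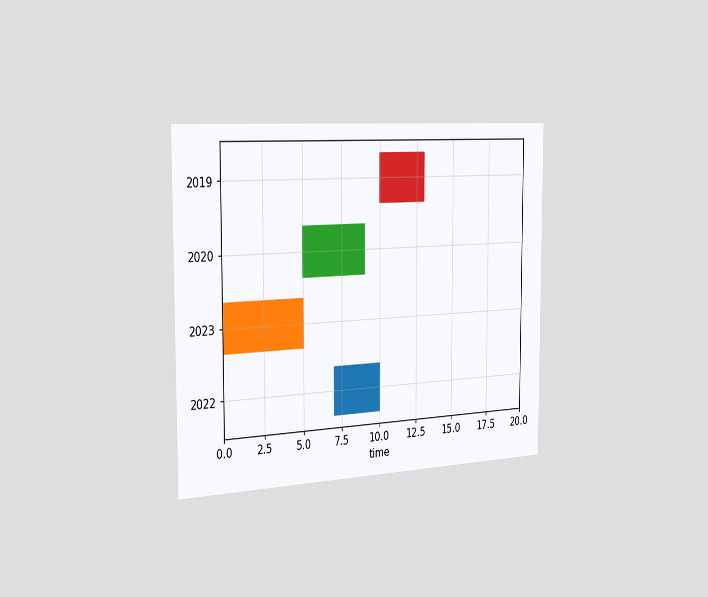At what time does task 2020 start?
5

The chart is viewed slightly from the left. The 2020 bar begins at t=5.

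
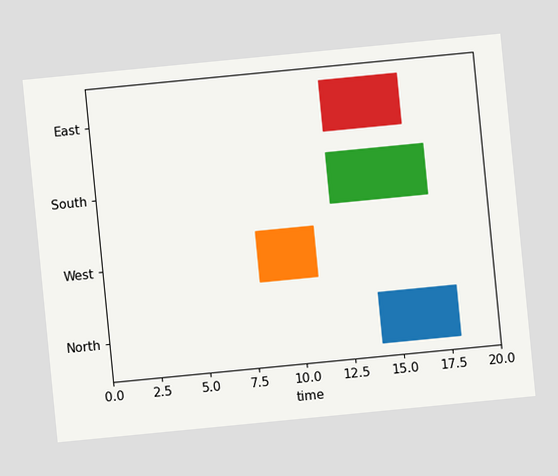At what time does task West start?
The chart is tilted about 6° counter-clockwise. The West bar begins at t=8.

8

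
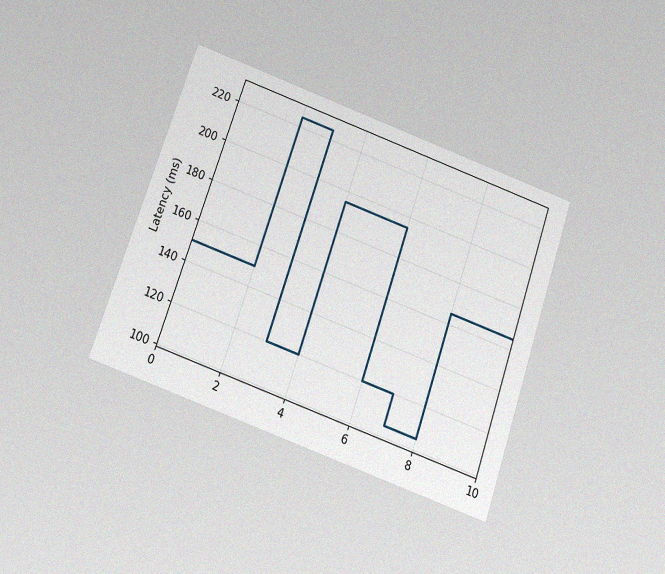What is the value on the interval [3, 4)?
120ms

The chart is tilted about 19° clockwise and viewed slightly from below, with some photo noise. On [3, 4) the step sits at 120ms.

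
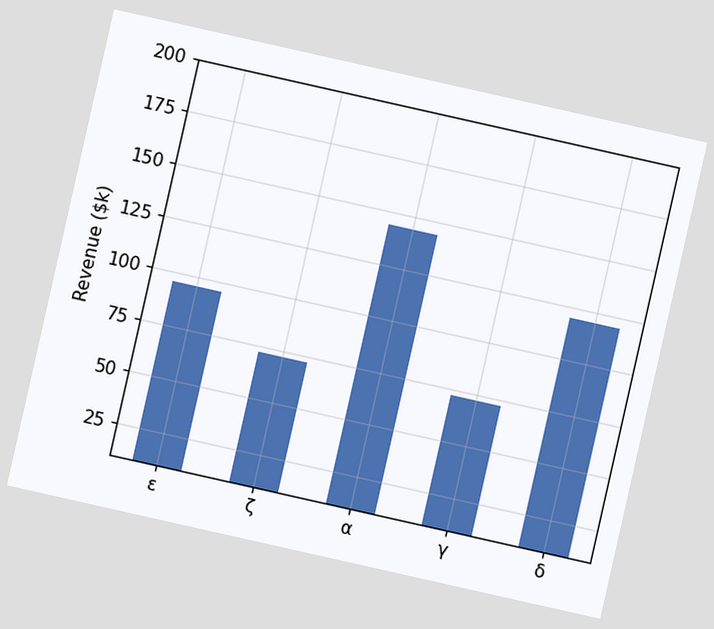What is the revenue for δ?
The chart is tilted about 13° clockwise. Reading along the chart's y-axis, the δ bar reaches $120k.

$120k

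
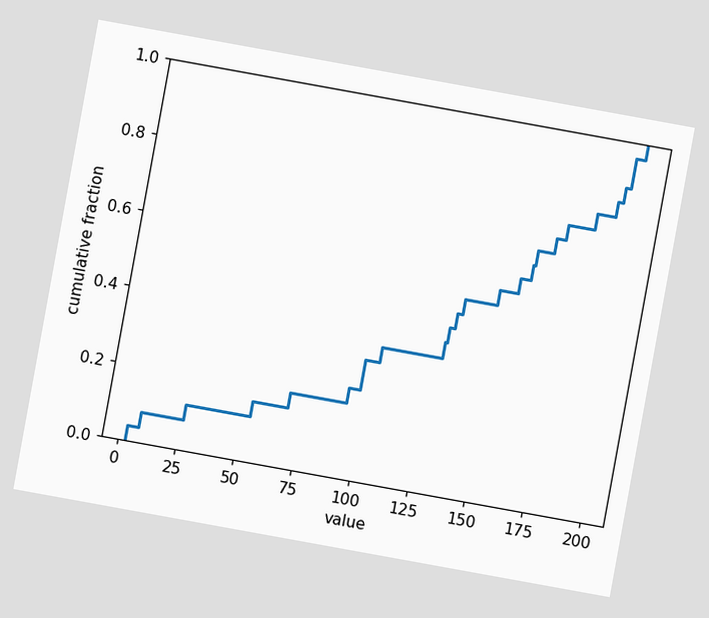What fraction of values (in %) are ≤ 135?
52%

The chart is tilted about 10° clockwise. At x=135 the ECDF step is at 52%.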